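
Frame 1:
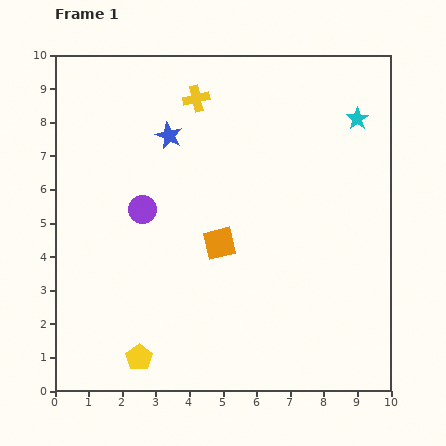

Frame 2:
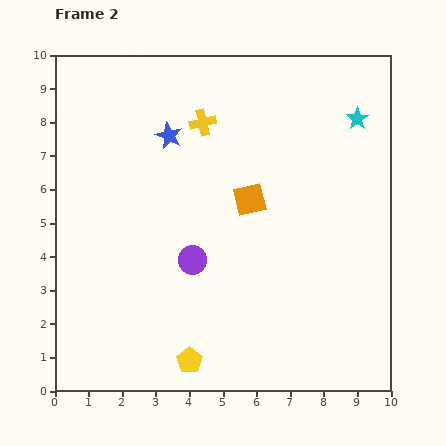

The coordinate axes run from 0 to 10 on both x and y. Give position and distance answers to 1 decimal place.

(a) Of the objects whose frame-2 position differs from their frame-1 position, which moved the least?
the yellow cross

(moved 0.7)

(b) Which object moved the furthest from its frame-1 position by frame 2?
the purple circle

(moved 2.1; next 1.6)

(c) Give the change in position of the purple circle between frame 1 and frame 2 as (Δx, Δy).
(1.5, -1.5)

The purple circle was at (2.6, 5.4) in frame 1 and (4.1, 3.9) in frame 2.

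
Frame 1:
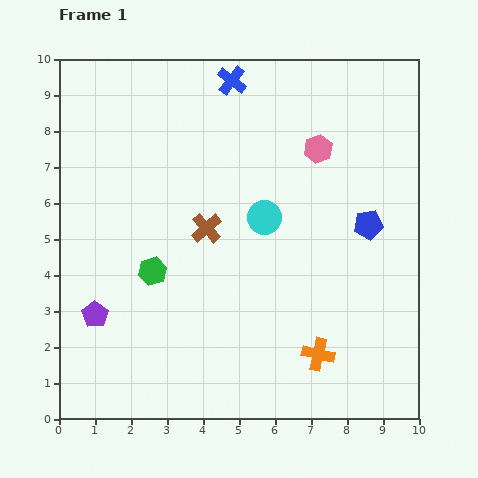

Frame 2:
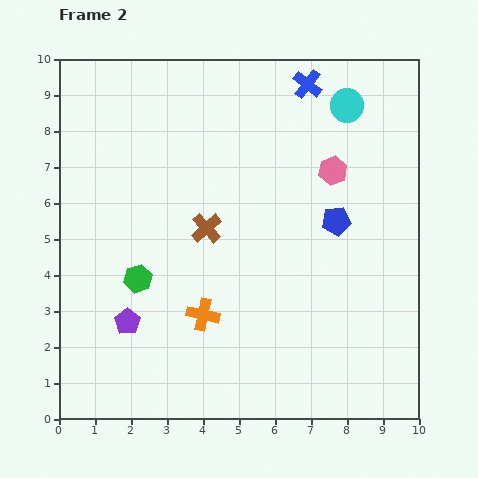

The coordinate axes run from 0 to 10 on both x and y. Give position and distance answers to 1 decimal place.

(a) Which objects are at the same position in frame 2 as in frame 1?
the brown cross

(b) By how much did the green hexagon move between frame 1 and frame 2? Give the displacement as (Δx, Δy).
(-0.4, -0.2)

The green hexagon was at (2.6, 4.1) in frame 1 and (2.2, 3.9) in frame 2.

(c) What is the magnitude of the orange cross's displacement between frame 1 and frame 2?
3.4

The orange cross moved from (7.2, 1.8) to (4.0, 2.9), a distance of √(3.2² + 1.1²) ≈ 3.4.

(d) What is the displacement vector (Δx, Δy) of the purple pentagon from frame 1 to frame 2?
(0.9, -0.2)

The purple pentagon was at (1.0, 2.9) in frame 1 and (1.9, 2.7) in frame 2.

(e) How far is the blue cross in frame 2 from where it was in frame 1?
2.1

The blue cross moved from (4.8, 9.4) to (6.9, 9.3), a distance of √(2.1² + 0.1²) ≈ 2.1.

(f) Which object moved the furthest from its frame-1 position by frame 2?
the cyan circle

(moved 3.9; next 3.4)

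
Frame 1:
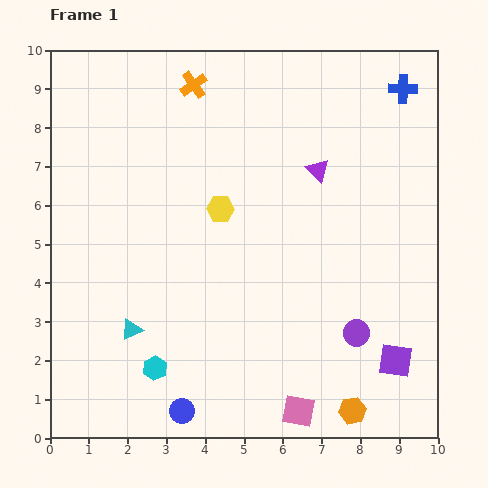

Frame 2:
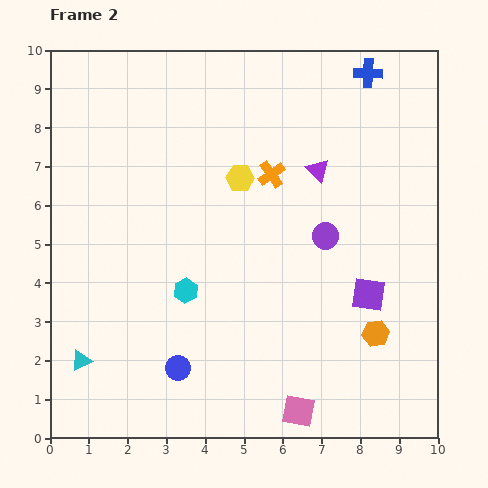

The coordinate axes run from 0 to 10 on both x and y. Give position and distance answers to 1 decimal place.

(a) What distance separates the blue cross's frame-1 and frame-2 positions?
1.0

The blue cross moved from (9.1, 9.0) to (8.2, 9.4), a distance of √(0.9² + 0.4²) ≈ 1.0.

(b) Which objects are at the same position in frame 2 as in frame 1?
the purple triangle, the pink square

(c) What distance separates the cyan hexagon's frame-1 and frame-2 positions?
2.2

The cyan hexagon moved from (2.7, 1.8) to (3.5, 3.8), a distance of √(0.8² + 2.0²) ≈ 2.2.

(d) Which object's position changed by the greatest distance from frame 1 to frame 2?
the orange cross

(moved 3.0; next 2.6)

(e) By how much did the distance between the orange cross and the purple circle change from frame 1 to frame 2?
-5.6

Distance in frame 1: 7.7. Distance in frame 2: 2.1.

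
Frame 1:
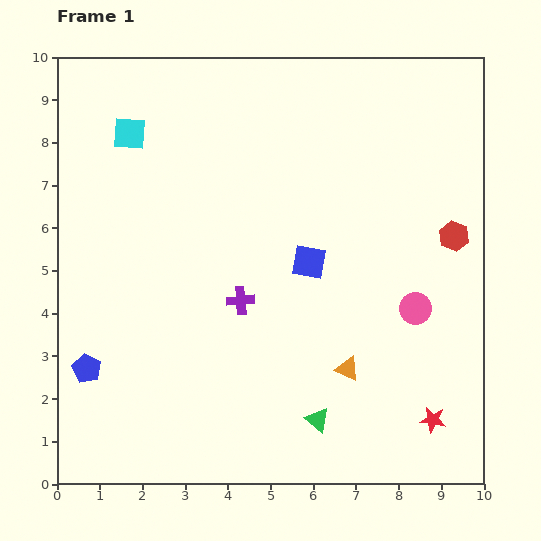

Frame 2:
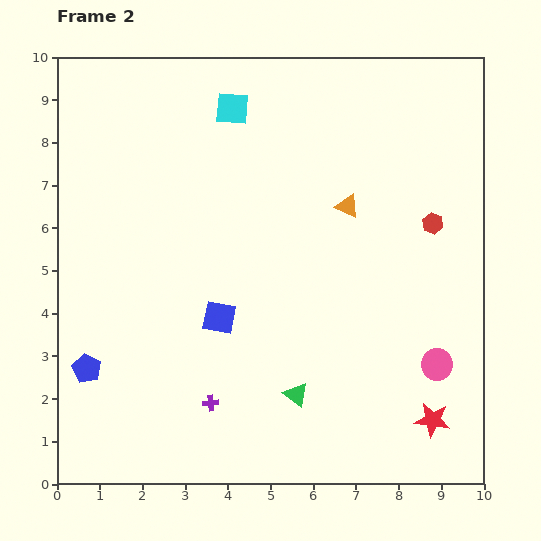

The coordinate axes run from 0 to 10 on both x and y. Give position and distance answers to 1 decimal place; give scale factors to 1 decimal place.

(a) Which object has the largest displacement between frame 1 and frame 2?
the orange triangle

(moved 3.8; next 2.5)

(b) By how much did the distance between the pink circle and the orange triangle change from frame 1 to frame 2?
+2.2

Distance in frame 1: 2.1. Distance in frame 2: 4.3.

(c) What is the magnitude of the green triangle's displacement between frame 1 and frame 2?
0.8

The green triangle moved from (6.1, 1.5) to (5.6, 2.1), a distance of √(0.5² + 0.6²) ≈ 0.8.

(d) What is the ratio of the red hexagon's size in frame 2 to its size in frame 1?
0.7×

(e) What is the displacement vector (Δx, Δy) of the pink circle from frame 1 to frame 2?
(0.5, -1.3)

The pink circle was at (8.4, 4.1) in frame 1 and (8.9, 2.8) in frame 2.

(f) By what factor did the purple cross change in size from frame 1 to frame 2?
0.6×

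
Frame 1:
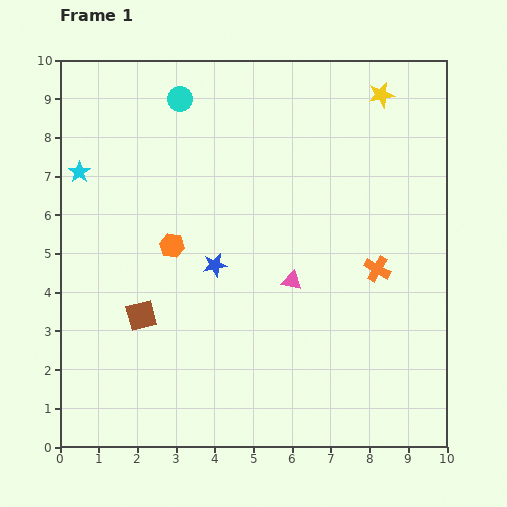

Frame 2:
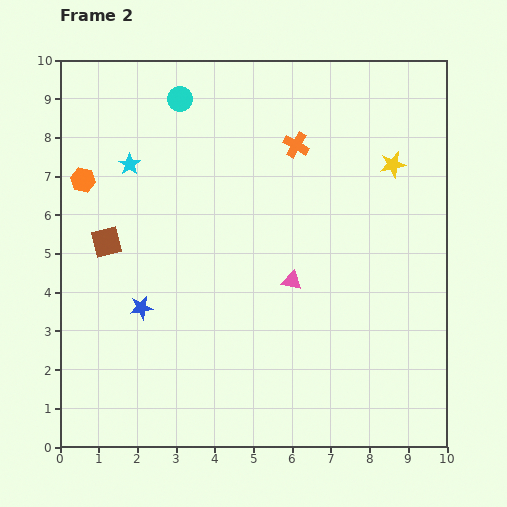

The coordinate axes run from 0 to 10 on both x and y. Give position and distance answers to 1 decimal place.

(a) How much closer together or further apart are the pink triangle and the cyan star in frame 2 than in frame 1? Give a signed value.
-1.0

Distance in frame 1: 6.2. Distance in frame 2: 5.2.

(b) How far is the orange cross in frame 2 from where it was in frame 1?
3.8

The orange cross moved from (8.2, 4.6) to (6.1, 7.8), a distance of √(2.1² + 3.2²) ≈ 3.8.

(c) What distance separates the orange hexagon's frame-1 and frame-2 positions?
2.9

The orange hexagon moved from (2.9, 5.2) to (0.6, 6.9), a distance of √(2.3² + 1.7²) ≈ 2.9.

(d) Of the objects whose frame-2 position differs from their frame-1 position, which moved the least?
the cyan star

(moved 1.3)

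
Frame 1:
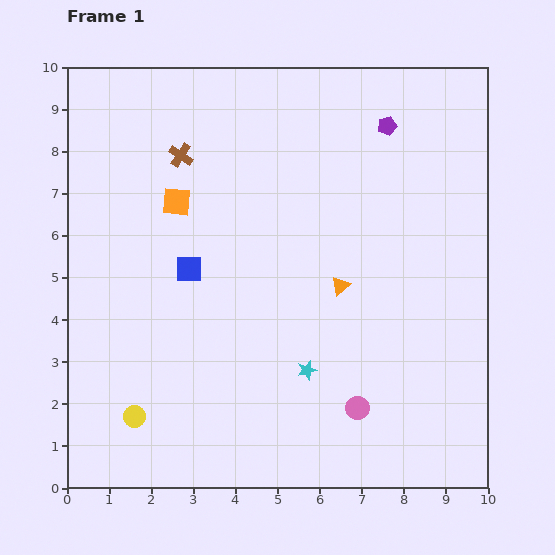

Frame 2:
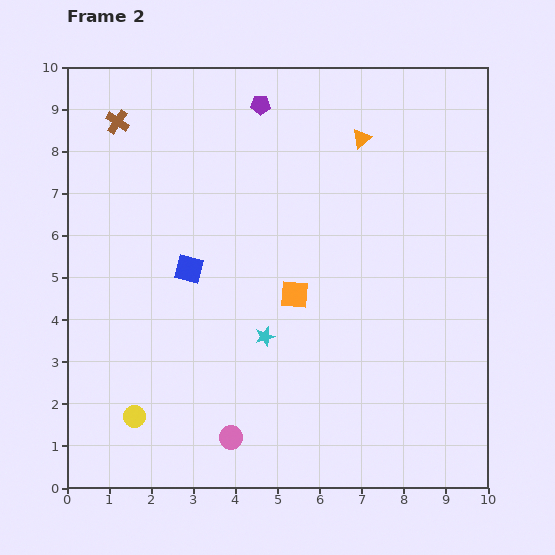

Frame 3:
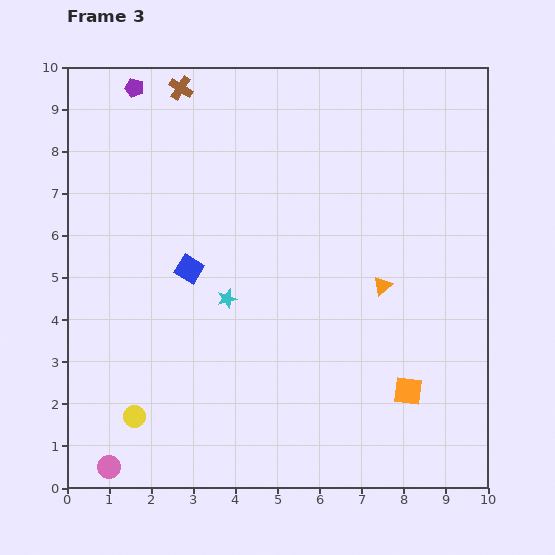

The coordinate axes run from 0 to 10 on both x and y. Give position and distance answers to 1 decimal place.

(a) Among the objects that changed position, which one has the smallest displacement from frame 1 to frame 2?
the cyan star

(moved 1.3)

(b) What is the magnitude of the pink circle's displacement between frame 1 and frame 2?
3.1

The pink circle moved from (6.9, 1.9) to (3.9, 1.2), a distance of √(3.0² + 0.7²) ≈ 3.1.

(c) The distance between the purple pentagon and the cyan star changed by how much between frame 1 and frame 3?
-0.6

Distance in frame 1: 6.1. Distance in frame 3: 5.5.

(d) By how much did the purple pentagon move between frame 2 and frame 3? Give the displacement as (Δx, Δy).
(-3.0, 0.4)

The purple pentagon was at (4.6, 9.1) in frame 2 and (1.6, 9.5) in frame 3.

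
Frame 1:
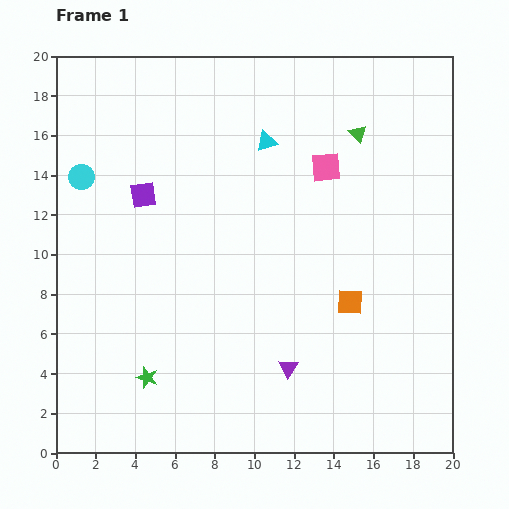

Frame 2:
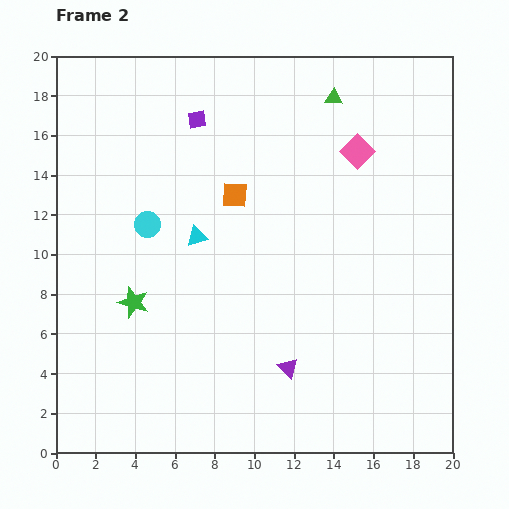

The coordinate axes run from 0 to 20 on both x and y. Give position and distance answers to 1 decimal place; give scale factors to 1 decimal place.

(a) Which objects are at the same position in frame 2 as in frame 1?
the purple triangle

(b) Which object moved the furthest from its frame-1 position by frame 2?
the orange square

(moved 7.9; next 5.9)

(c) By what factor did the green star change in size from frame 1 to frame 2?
1.5×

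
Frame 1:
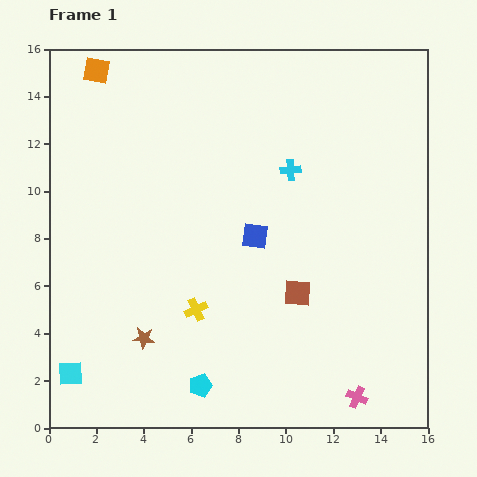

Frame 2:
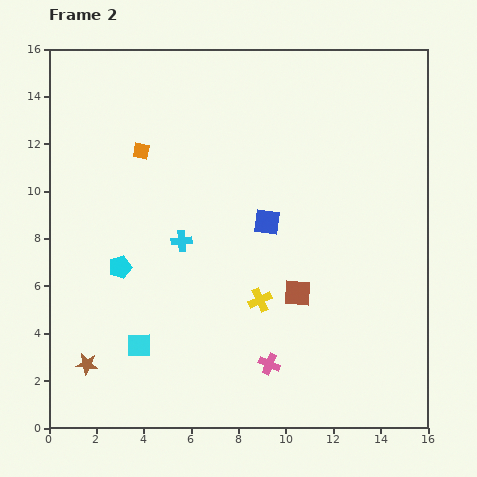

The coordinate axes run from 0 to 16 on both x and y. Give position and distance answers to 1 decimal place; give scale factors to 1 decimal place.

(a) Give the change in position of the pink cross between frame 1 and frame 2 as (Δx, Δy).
(-3.7, 1.4)

The pink cross was at (13.0, 1.3) in frame 1 and (9.3, 2.7) in frame 2.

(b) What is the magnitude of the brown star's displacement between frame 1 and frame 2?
2.6

The brown star moved from (4.0, 3.8) to (1.6, 2.7), a distance of √(2.4² + 1.1²) ≈ 2.6.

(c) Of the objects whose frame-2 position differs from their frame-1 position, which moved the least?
the blue square

(moved 0.8)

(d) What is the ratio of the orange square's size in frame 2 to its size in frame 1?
0.6×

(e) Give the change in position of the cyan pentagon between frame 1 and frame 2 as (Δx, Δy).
(-3.4, 5.0)

The cyan pentagon was at (6.4, 1.8) in frame 1 and (3.0, 6.8) in frame 2.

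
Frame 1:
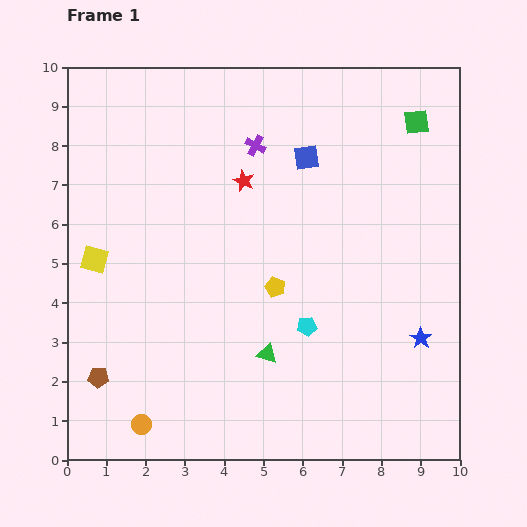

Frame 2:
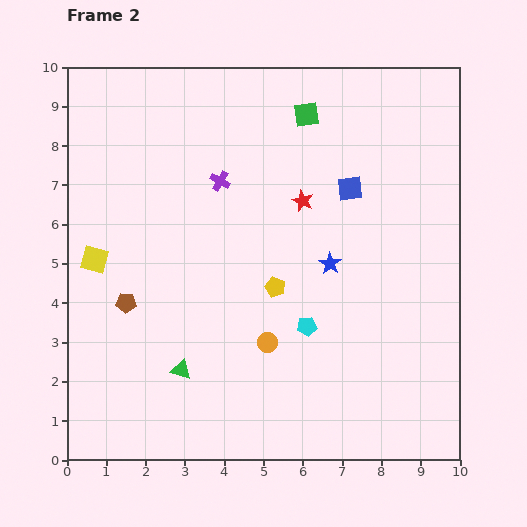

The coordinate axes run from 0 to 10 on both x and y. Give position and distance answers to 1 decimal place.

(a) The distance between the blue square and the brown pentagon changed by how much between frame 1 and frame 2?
-1.3

Distance in frame 1: 7.7. Distance in frame 2: 6.4.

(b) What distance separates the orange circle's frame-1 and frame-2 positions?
3.8

The orange circle moved from (1.9, 0.9) to (5.1, 3.0), a distance of √(3.2² + 2.1²) ≈ 3.8.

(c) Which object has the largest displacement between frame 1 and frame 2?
the orange circle

(moved 3.8; next 3.0)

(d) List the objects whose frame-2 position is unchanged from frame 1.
the cyan pentagon, the yellow pentagon, the yellow square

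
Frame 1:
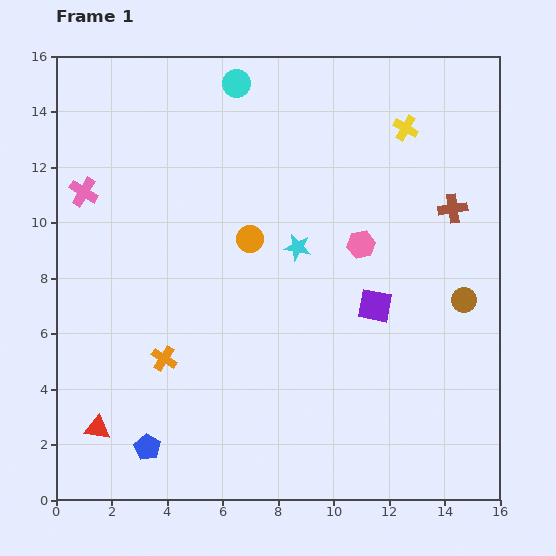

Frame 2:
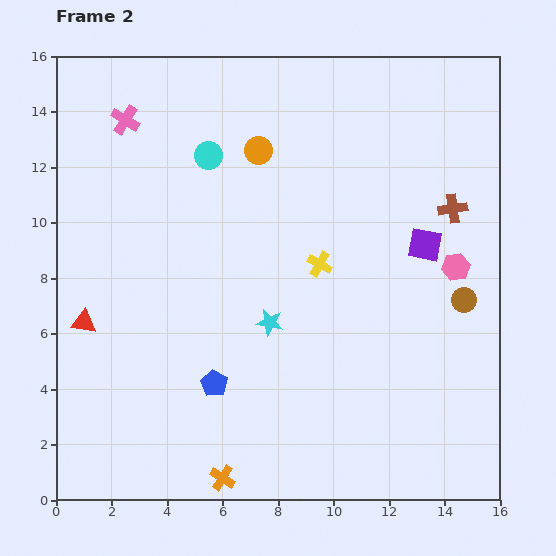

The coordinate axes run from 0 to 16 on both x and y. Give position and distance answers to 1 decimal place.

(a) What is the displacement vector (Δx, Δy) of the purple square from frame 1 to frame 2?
(1.8, 2.2)

The purple square was at (11.5, 7.0) in frame 1 and (13.3, 9.2) in frame 2.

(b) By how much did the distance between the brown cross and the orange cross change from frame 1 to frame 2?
+1.1

Distance in frame 1: 11.7. Distance in frame 2: 12.8.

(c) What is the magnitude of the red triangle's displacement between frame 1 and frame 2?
3.8

The red triangle moved from (1.5, 2.6) to (1.0, 6.4), a distance of √(0.5² + 3.8²) ≈ 3.8.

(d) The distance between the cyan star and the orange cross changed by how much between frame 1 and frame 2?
-0.3

Distance in frame 1: 6.2. Distance in frame 2: 5.9.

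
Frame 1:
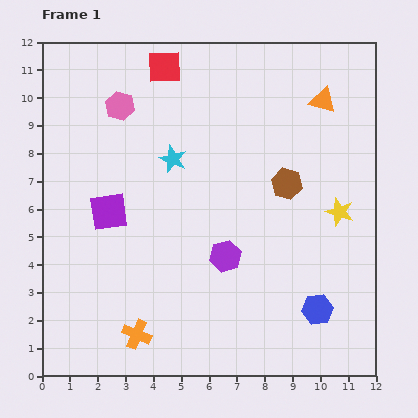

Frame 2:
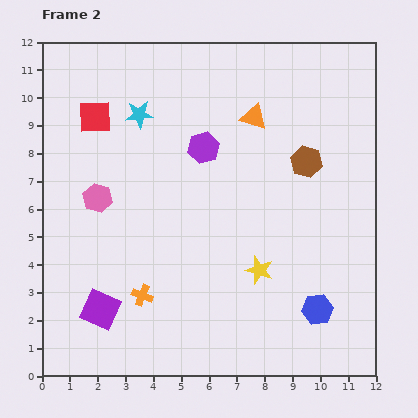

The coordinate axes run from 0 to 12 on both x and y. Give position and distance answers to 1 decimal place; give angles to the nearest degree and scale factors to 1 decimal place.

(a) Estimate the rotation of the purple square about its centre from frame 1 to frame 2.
32° clockwise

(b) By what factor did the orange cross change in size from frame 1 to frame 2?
0.7×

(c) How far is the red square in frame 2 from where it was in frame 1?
3.1

The red square moved from (4.4, 11.1) to (1.9, 9.3), a distance of √(2.5² + 1.8²) ≈ 3.1.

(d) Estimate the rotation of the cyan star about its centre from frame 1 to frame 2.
27° counter-clockwise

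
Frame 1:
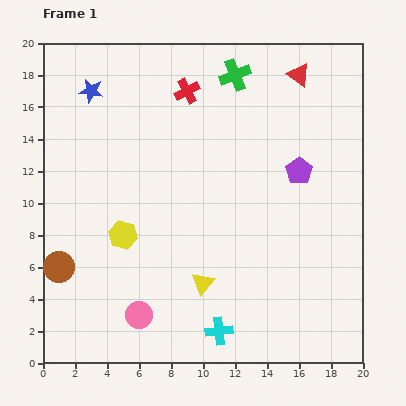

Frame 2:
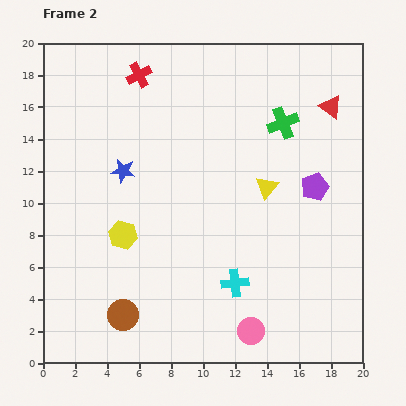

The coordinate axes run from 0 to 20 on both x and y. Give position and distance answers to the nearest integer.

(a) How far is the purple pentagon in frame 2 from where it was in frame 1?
1

The purple pentagon moved from (16, 12) to (17, 11), a distance of √(1² + 1²) ≈ 1.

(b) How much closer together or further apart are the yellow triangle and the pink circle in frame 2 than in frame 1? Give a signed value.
+5

Distance in frame 1: 4. Distance in frame 2: 9.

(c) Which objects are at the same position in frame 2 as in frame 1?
the yellow hexagon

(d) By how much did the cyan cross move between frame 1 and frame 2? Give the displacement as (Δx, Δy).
(1, 3)

The cyan cross was at (11, 2) in frame 1 and (12, 5) in frame 2.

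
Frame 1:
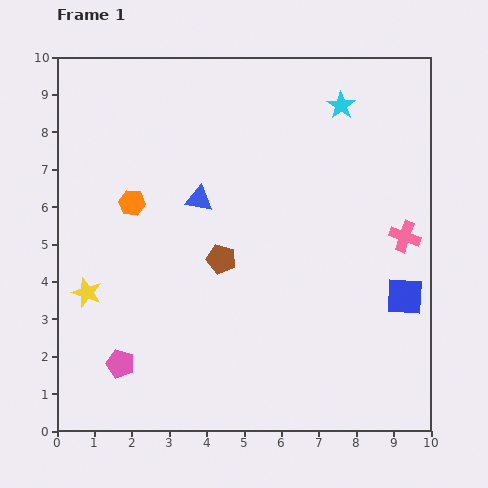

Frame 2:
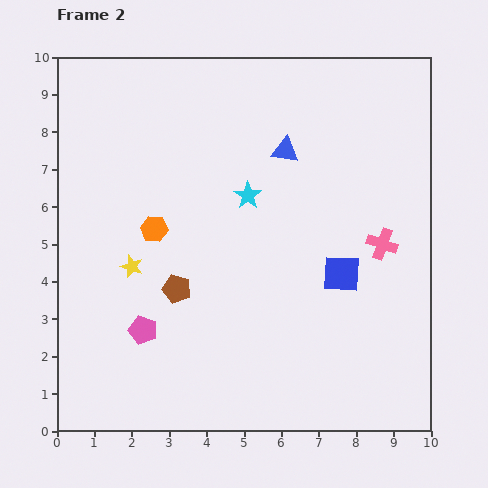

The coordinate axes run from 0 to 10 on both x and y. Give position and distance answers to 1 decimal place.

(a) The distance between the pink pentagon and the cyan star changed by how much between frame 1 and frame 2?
-4.5

Distance in frame 1: 9.1. Distance in frame 2: 4.6.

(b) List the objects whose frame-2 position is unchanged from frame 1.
none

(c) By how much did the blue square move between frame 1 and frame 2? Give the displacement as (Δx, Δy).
(-1.7, 0.6)

The blue square was at (9.3, 3.6) in frame 1 and (7.6, 4.2) in frame 2.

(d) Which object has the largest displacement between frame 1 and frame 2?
the cyan star

(moved 3.5; next 2.6)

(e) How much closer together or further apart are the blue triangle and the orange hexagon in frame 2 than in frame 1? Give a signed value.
+2.3

Distance in frame 1: 1.8. Distance in frame 2: 4.1.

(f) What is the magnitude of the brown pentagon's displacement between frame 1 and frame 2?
1.4

The brown pentagon moved from (4.4, 4.6) to (3.2, 3.8), a distance of √(1.2² + 0.8²) ≈ 1.4.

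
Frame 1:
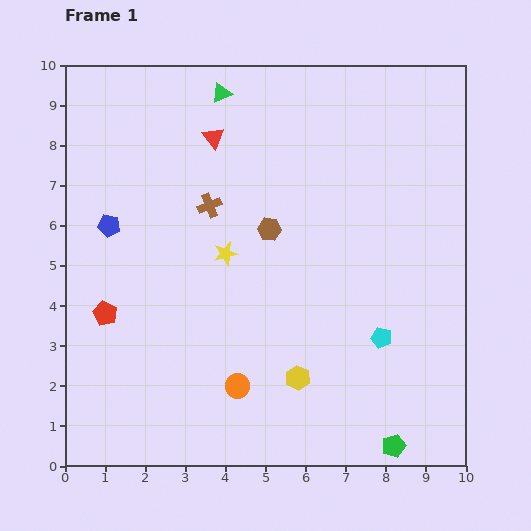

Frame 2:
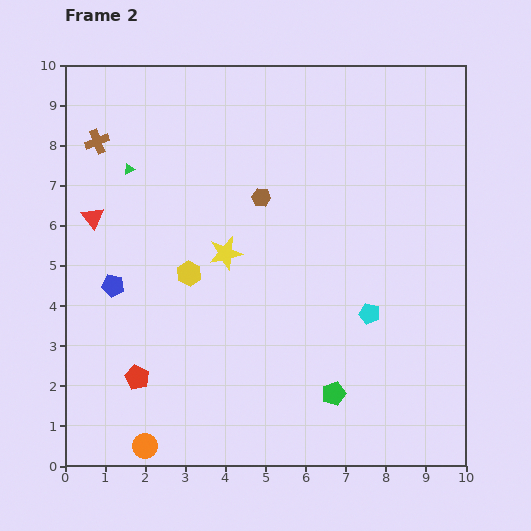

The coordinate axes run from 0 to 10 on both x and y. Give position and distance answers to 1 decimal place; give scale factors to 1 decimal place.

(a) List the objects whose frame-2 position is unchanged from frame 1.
the yellow star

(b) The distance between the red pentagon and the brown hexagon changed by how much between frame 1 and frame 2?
+0.9

Distance in frame 1: 4.6. Distance in frame 2: 5.5.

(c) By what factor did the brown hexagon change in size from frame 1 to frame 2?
0.8×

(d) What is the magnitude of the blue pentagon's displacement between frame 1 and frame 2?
1.5

The blue pentagon moved from (1.1, 6.0) to (1.2, 4.5), a distance of √(0.1² + 1.5²) ≈ 1.5.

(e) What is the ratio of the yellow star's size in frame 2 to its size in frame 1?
1.4×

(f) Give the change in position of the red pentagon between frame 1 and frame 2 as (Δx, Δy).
(0.8, -1.6)

The red pentagon was at (1.0, 3.8) in frame 1 and (1.8, 2.2) in frame 2.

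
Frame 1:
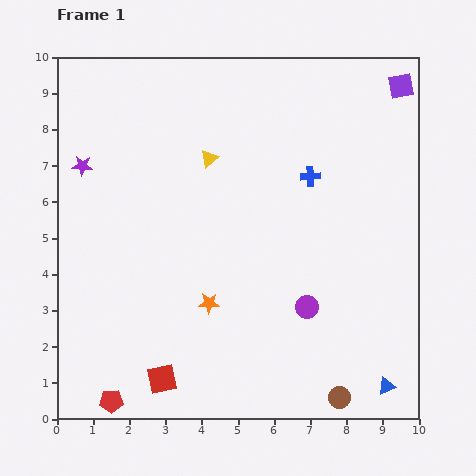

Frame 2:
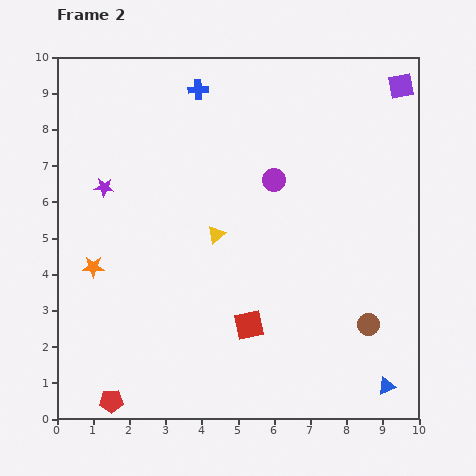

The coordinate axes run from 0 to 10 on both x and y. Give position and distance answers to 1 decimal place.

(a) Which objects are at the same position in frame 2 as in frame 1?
the blue triangle, the purple square, the red pentagon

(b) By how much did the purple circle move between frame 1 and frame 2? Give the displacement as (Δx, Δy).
(-0.9, 3.5)

The purple circle was at (6.9, 3.1) in frame 1 and (6.0, 6.6) in frame 2.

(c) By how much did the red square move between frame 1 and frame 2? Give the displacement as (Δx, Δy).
(2.4, 1.5)

The red square was at (2.9, 1.1) in frame 1 and (5.3, 2.6) in frame 2.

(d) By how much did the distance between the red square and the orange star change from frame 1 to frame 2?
+2.1

Distance in frame 1: 2.5. Distance in frame 2: 4.6.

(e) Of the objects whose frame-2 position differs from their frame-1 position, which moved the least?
the purple star

(moved 0.8)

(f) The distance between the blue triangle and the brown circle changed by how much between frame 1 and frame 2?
+0.5

Distance in frame 1: 1.3. Distance in frame 2: 1.8.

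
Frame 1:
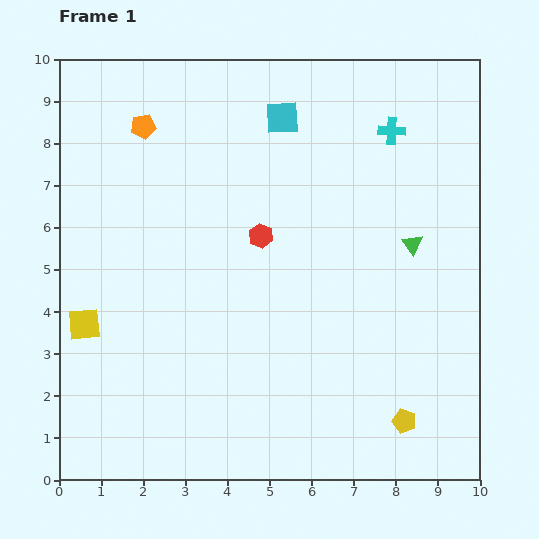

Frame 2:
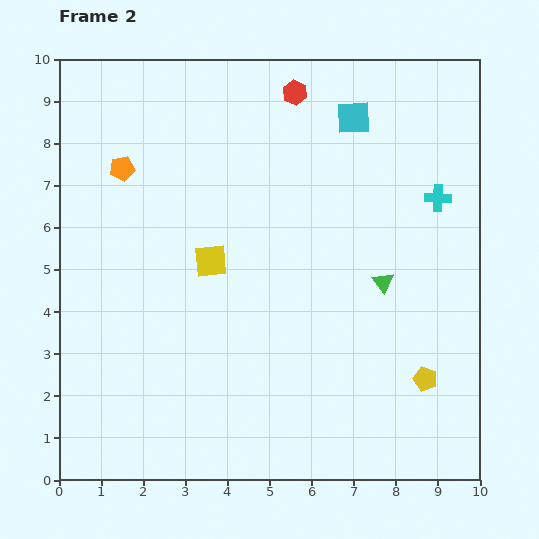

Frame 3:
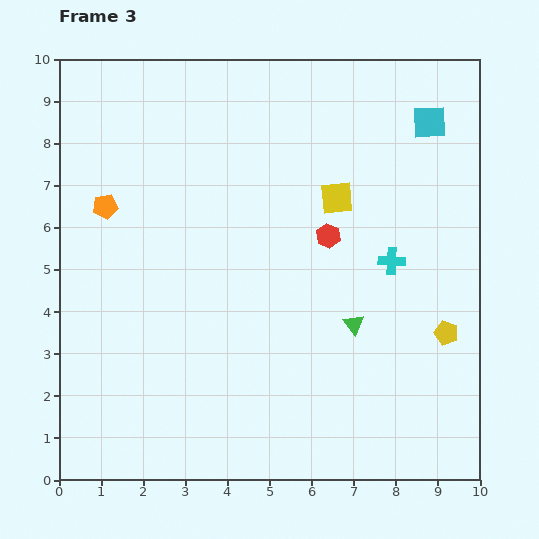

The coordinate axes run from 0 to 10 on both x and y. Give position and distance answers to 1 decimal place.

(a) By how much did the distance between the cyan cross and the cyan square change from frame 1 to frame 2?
+0.2

Distance in frame 1: 2.6. Distance in frame 2: 2.8.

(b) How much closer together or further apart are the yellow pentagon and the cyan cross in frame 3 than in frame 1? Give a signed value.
-4.8

Distance in frame 1: 6.9. Distance in frame 3: 2.1.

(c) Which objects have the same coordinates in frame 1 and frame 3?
none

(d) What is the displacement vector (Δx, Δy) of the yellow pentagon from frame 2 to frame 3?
(0.5, 1.1)

The yellow pentagon was at (8.7, 2.4) in frame 2 and (9.2, 3.5) in frame 3.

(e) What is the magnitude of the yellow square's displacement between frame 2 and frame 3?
3.4

The yellow square moved from (3.6, 5.2) to (6.6, 6.7), a distance of √(3.0² + 1.5²) ≈ 3.4.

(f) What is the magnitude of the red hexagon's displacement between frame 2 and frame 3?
3.5

The red hexagon moved from (5.6, 9.2) to (6.4, 5.8), a distance of √(0.8² + 3.4²) ≈ 3.5.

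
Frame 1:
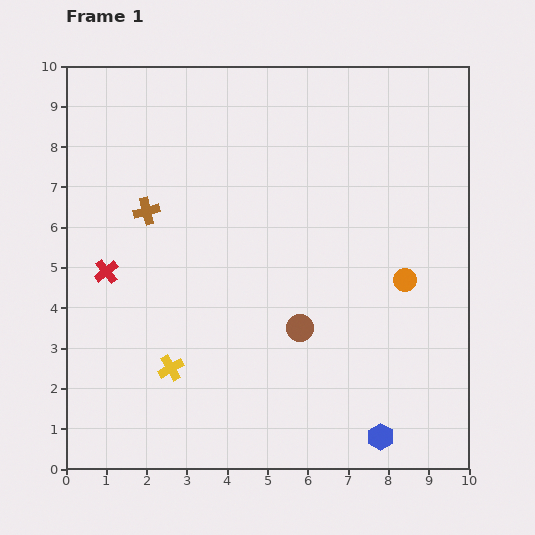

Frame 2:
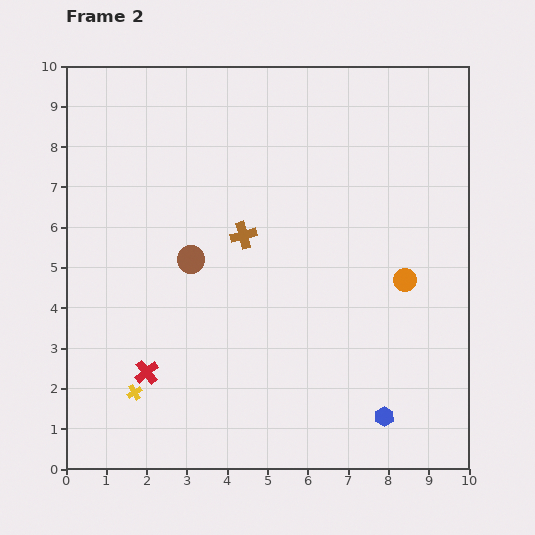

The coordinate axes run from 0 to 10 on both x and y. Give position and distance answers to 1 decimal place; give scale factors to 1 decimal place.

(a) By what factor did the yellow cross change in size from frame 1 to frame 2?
0.6×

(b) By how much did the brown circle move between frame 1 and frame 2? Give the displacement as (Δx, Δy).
(-2.7, 1.7)

The brown circle was at (5.8, 3.5) in frame 1 and (3.1, 5.2) in frame 2.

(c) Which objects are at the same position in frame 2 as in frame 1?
the orange circle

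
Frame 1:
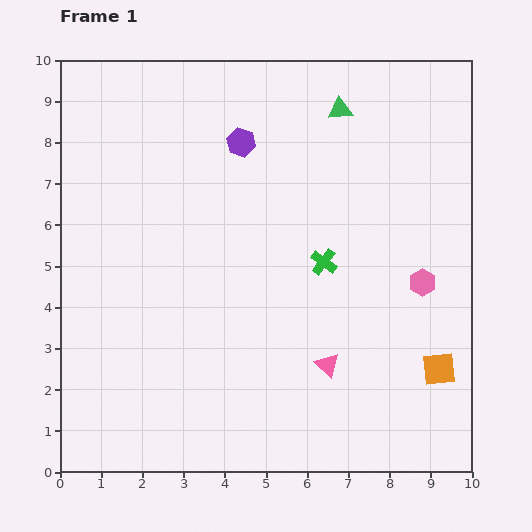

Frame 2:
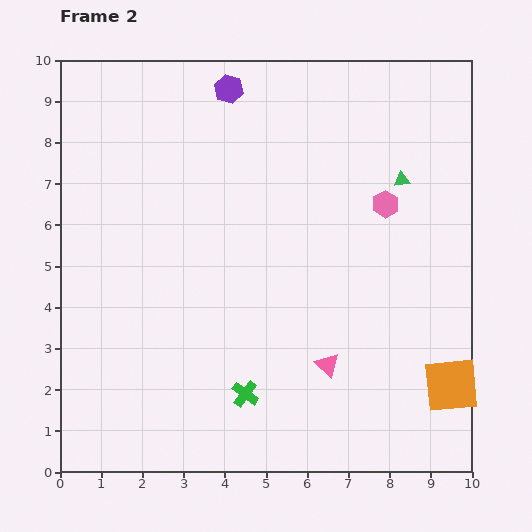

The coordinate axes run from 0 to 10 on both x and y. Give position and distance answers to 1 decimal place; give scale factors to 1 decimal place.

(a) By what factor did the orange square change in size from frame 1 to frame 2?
1.7×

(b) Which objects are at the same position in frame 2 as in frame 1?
the pink triangle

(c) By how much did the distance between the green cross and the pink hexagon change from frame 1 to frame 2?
+3.2

Distance in frame 1: 2.5. Distance in frame 2: 5.7.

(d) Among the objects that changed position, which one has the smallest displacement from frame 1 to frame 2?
the orange square

(moved 0.5)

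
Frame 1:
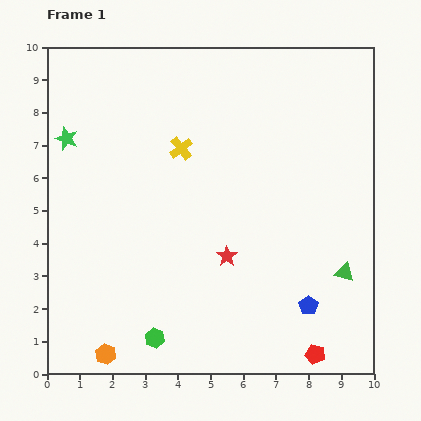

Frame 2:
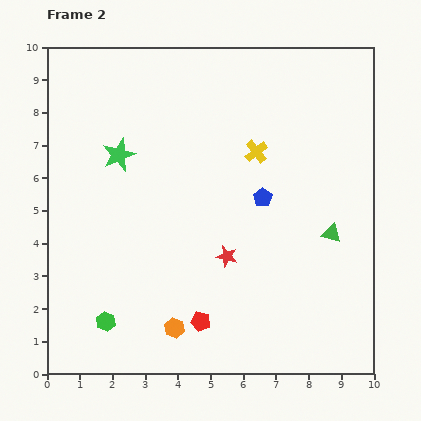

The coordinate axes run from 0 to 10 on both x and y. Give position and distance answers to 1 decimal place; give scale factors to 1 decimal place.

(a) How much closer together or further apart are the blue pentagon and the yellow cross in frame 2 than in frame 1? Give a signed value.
-4.8

Distance in frame 1: 6.2. Distance in frame 2: 1.4.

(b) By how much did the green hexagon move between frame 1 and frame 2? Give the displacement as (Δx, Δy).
(-1.5, 0.5)

The green hexagon was at (3.3, 1.1) in frame 1 and (1.8, 1.6) in frame 2.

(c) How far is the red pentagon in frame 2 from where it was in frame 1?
3.6

The red pentagon moved from (8.2, 0.6) to (4.7, 1.6), a distance of √(3.5² + 1.0²) ≈ 3.6.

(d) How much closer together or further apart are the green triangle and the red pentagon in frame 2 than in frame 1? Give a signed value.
+2.1

Distance in frame 1: 2.7. Distance in frame 2: 4.8.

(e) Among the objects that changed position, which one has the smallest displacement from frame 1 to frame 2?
the green triangle

(moved 1.3)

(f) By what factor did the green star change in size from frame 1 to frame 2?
1.4×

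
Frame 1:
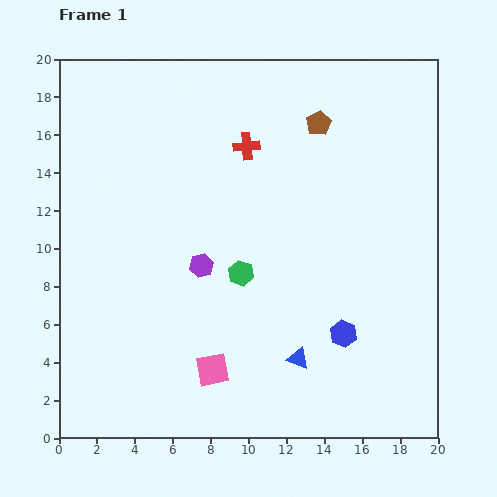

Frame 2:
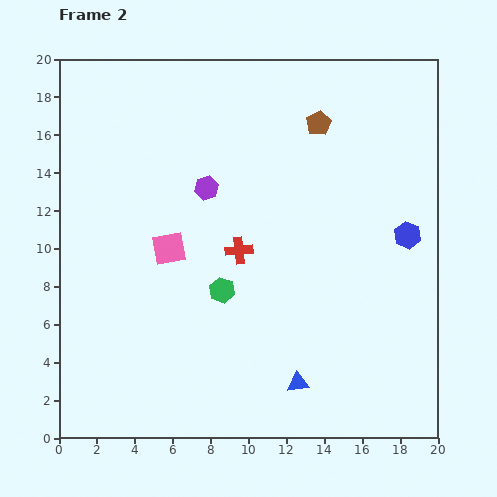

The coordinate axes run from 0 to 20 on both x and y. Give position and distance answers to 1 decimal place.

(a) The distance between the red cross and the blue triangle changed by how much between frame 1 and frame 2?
-3.8

Distance in frame 1: 11.5. Distance in frame 2: 7.7.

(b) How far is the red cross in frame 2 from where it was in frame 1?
5.5

The red cross moved from (9.9, 15.4) to (9.5, 9.9), a distance of √(0.4² + 5.5²) ≈ 5.5.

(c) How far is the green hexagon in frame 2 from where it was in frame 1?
1.3

The green hexagon moved from (9.6, 8.7) to (8.6, 7.8), a distance of √(1.0² + 0.9²) ≈ 1.3.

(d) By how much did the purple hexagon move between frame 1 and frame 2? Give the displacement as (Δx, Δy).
(0.3, 4.1)

The purple hexagon was at (7.5, 9.1) in frame 1 and (7.8, 13.2) in frame 2.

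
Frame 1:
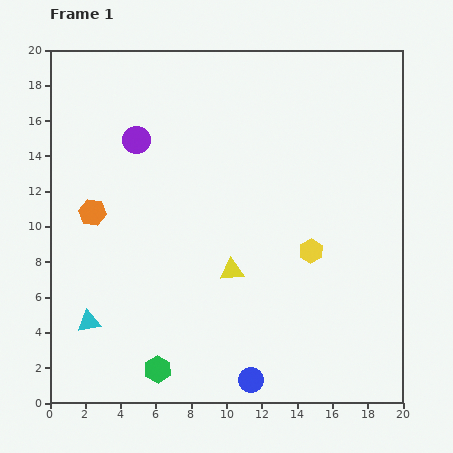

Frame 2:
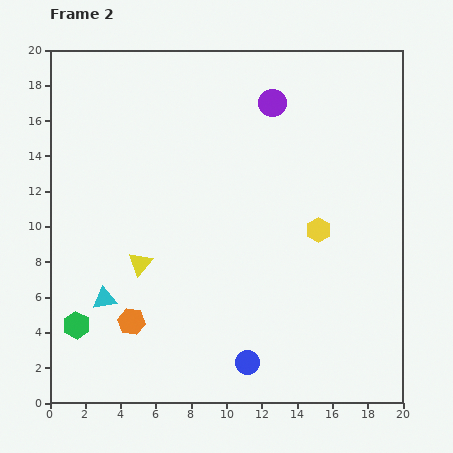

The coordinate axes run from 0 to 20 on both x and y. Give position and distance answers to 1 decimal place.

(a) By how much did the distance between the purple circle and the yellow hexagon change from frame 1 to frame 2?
-4.0

Distance in frame 1: 11.7. Distance in frame 2: 7.7.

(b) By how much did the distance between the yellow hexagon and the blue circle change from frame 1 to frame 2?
+0.4

Distance in frame 1: 8.1. Distance in frame 2: 8.5.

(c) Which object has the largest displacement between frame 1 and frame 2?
the purple circle

(moved 8.0; next 6.6)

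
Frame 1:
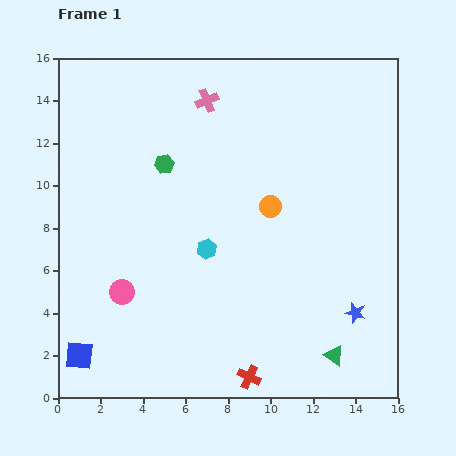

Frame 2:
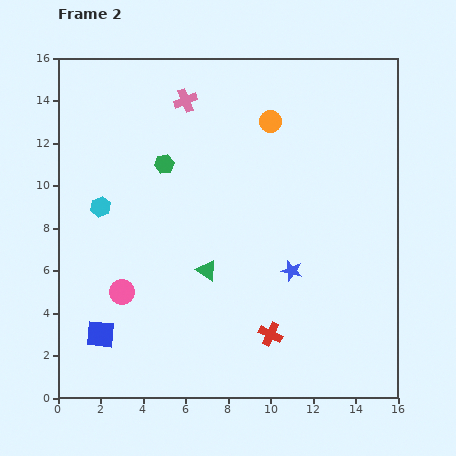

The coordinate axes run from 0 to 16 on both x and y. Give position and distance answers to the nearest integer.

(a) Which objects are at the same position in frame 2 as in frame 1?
the green hexagon, the pink circle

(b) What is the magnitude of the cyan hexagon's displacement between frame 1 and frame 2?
5

The cyan hexagon moved from (7, 7) to (2, 9), a distance of √(5² + 2²) ≈ 5.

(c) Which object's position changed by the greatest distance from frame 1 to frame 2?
the green triangle

(moved 7; next 5)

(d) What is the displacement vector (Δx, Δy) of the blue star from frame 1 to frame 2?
(-3, 2)

The blue star was at (14, 4) in frame 1 and (11, 6) in frame 2.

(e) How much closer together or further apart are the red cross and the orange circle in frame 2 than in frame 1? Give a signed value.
+2

Distance in frame 1: 8. Distance in frame 2: 10.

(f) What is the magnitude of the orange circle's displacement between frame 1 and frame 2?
4

The orange circle moved from (10, 9) to (10, 13), a distance of √(0² + 4²) ≈ 4.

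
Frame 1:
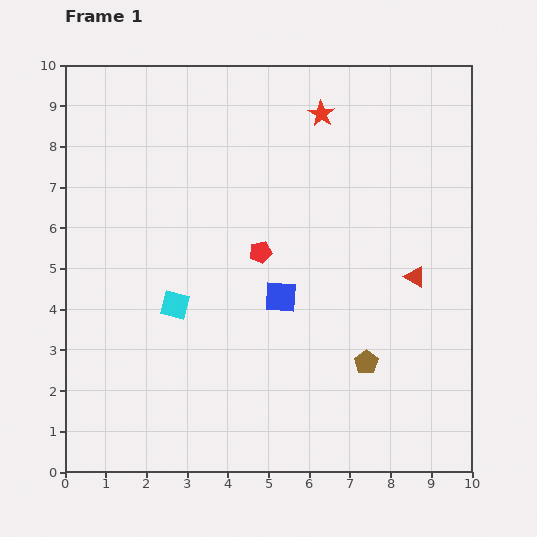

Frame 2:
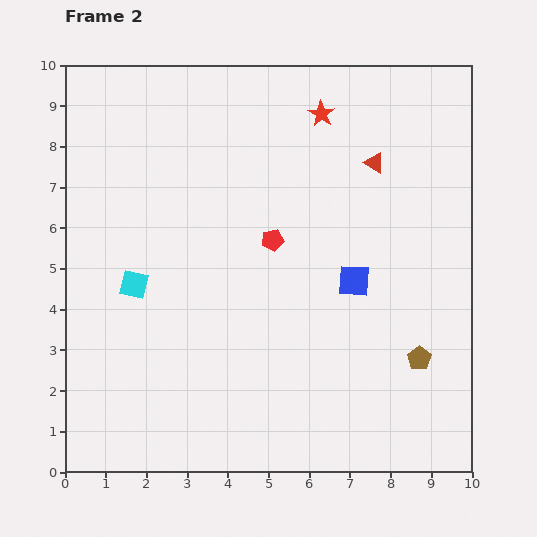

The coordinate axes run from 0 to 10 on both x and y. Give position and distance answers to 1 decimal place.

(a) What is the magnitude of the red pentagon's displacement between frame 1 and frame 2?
0.4

The red pentagon moved from (4.8, 5.4) to (5.1, 5.7), a distance of √(0.3² + 0.3²) ≈ 0.4.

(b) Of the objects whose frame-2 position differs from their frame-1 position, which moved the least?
the red pentagon

(moved 0.4)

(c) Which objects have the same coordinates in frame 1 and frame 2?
the red star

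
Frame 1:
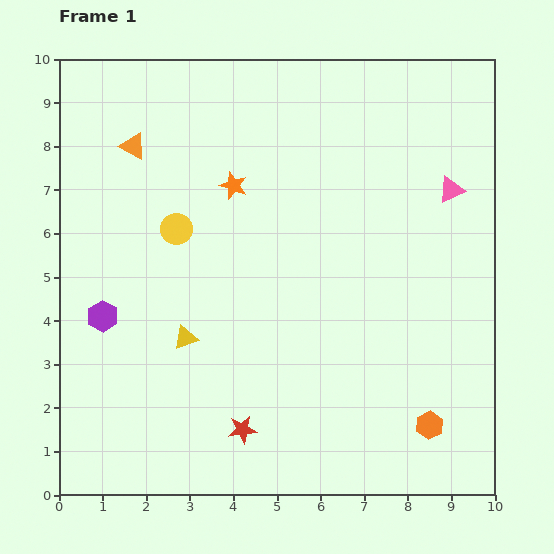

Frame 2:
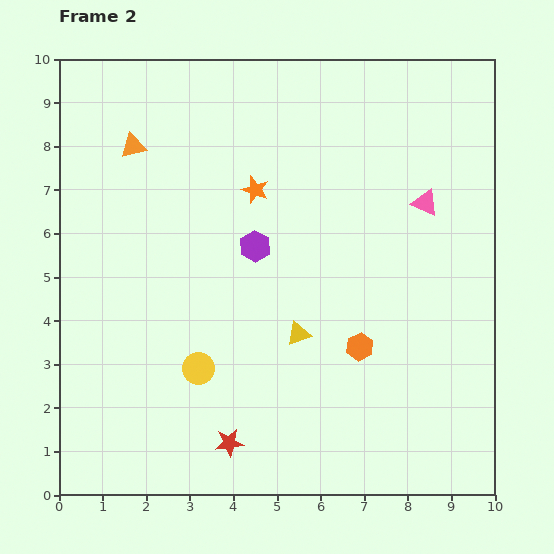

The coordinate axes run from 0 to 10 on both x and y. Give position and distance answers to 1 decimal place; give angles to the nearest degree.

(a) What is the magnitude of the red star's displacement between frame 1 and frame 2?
0.4

The red star moved from (4.2, 1.5) to (3.9, 1.2), a distance of √(0.3² + 0.3²) ≈ 0.4.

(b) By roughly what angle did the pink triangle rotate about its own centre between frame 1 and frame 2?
48° clockwise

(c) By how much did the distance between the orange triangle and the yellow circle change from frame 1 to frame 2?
+3.2

Distance in frame 1: 2.1. Distance in frame 2: 5.3.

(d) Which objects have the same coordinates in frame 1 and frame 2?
the orange triangle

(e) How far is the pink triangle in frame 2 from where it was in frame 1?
0.7

The pink triangle moved from (9.0, 7.0) to (8.4, 6.7), a distance of √(0.6² + 0.3²) ≈ 0.7.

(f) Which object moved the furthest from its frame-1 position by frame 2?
the purple hexagon

(moved 3.8; next 3.2)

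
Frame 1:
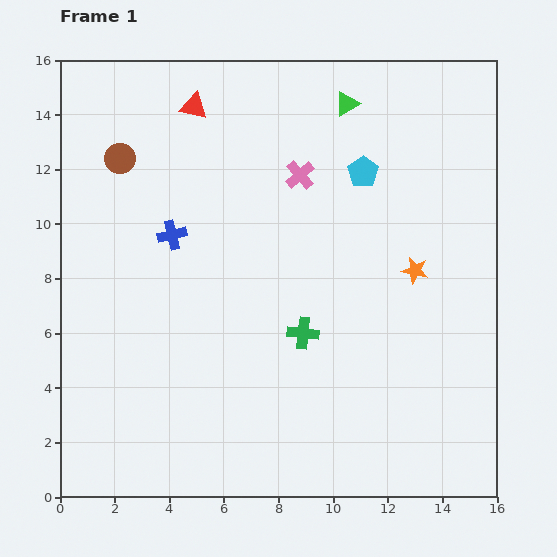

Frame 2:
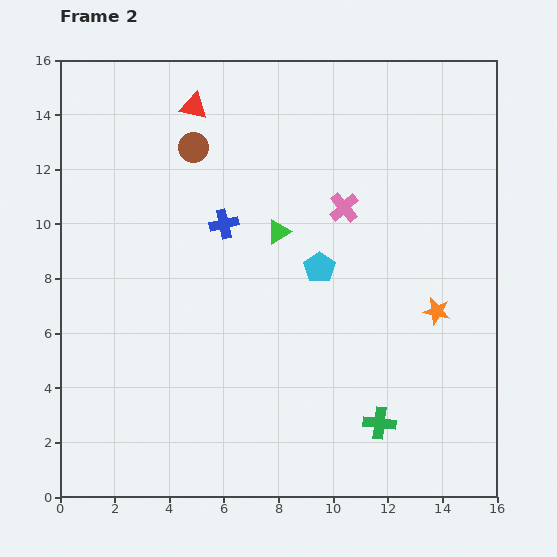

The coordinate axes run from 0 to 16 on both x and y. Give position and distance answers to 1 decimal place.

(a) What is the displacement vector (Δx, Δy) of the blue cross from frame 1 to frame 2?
(1.9, 0.4)

The blue cross was at (4.1, 9.6) in frame 1 and (6.0, 10.0) in frame 2.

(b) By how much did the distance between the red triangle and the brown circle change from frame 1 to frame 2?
-1.8

Distance in frame 1: 3.3. Distance in frame 2: 1.5.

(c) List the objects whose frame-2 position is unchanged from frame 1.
the red triangle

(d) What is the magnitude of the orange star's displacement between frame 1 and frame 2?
1.7

The orange star moved from (13.0, 8.3) to (13.8, 6.8), a distance of √(0.8² + 1.5²) ≈ 1.7.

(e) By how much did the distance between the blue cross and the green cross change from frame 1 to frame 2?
+3.3

Distance in frame 1: 6.0. Distance in frame 2: 9.3.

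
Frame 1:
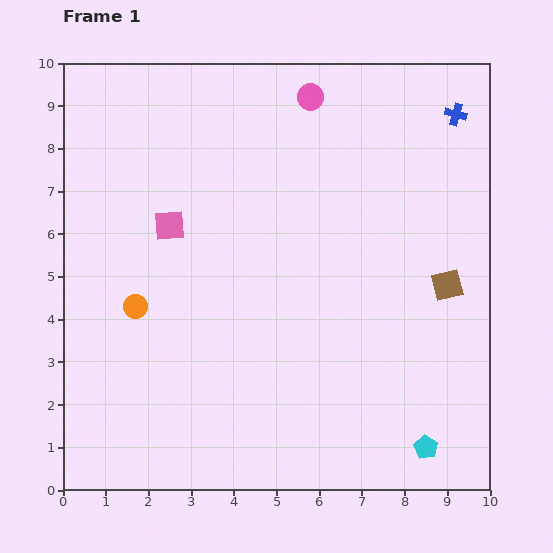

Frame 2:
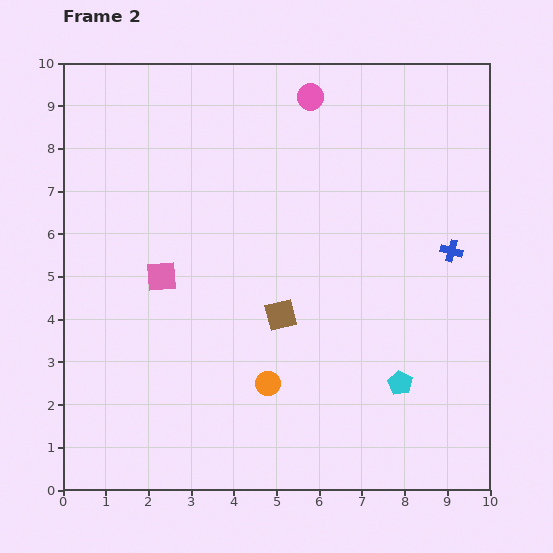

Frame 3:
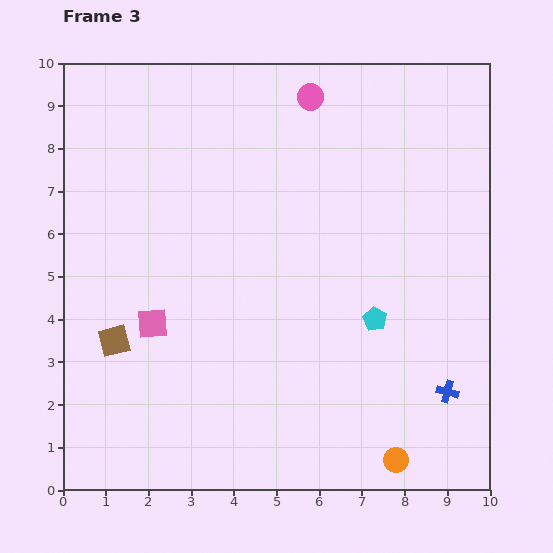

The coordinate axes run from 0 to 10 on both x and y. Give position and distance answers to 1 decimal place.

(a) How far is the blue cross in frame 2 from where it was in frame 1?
3.2

The blue cross moved from (9.2, 8.8) to (9.1, 5.6), a distance of √(0.1² + 3.2²) ≈ 3.2.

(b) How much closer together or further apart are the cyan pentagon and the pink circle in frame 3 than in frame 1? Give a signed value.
-3.2

Distance in frame 1: 8.6. Distance in frame 3: 5.4.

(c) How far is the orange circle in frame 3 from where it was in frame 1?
7.1

The orange circle moved from (1.7, 4.3) to (7.8, 0.7), a distance of √(6.1² + 3.6²) ≈ 7.1.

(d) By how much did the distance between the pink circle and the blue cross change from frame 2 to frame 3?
+2.7

Distance in frame 2: 4.9. Distance in frame 3: 7.6.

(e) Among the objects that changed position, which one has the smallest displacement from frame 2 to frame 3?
the pink square

(moved 1.1)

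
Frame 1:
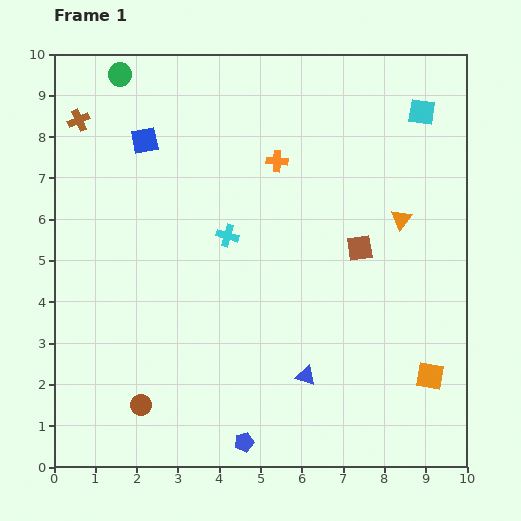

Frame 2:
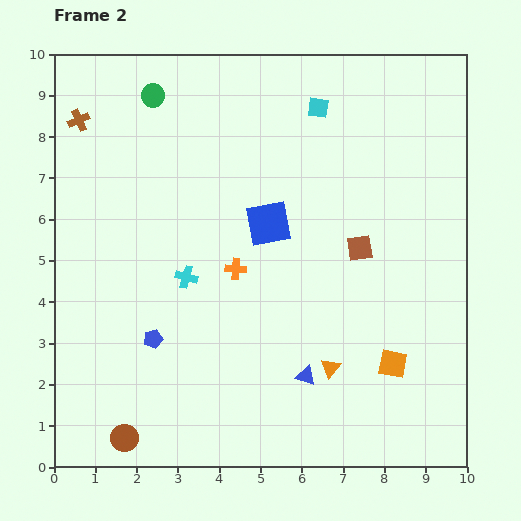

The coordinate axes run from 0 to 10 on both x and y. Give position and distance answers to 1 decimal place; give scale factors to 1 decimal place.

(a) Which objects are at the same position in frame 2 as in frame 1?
the blue triangle, the brown cross, the brown square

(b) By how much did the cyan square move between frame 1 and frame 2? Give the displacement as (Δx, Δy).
(-2.5, 0.1)

The cyan square was at (8.9, 8.6) in frame 1 and (6.4, 8.7) in frame 2.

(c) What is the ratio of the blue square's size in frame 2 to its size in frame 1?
1.6×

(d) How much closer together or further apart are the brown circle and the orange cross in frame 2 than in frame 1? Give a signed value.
-1.9

Distance in frame 1: 6.8. Distance in frame 2: 4.9.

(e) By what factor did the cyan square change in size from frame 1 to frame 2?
0.8×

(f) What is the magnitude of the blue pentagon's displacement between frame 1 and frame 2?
3.3

The blue pentagon moved from (4.6, 0.6) to (2.4, 3.1), a distance of √(2.2² + 2.5²) ≈ 3.3.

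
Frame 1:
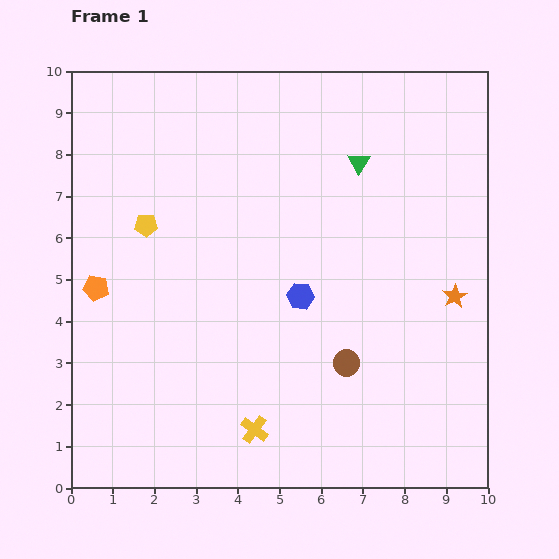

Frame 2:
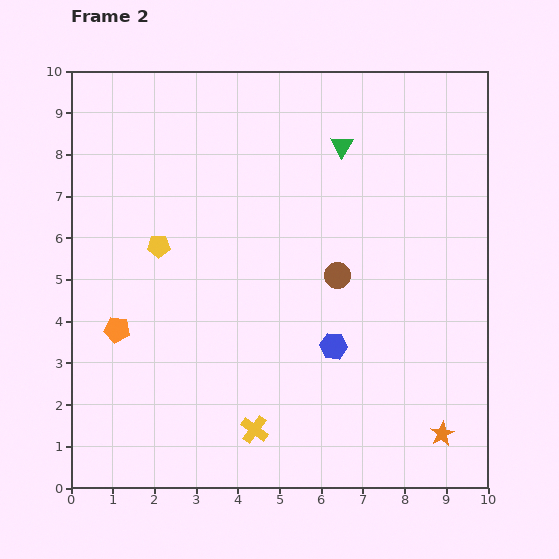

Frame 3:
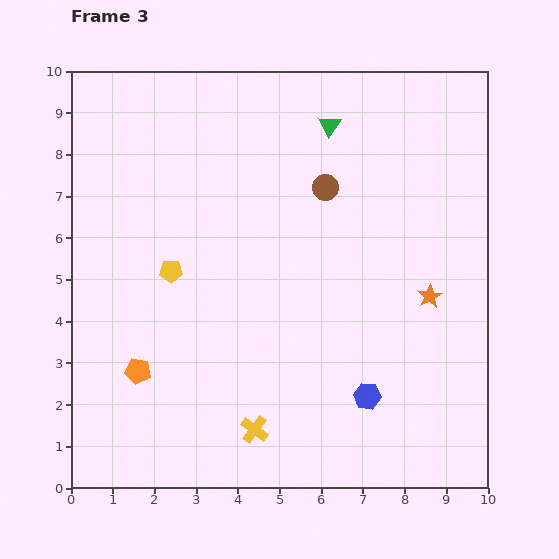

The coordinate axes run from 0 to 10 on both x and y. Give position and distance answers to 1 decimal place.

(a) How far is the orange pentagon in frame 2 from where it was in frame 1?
1.1

The orange pentagon moved from (0.6, 4.8) to (1.1, 3.8), a distance of √(0.5² + 1.0²) ≈ 1.1.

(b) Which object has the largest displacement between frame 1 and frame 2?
the orange star

(moved 3.3; next 2.1)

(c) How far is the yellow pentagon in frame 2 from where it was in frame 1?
0.6

The yellow pentagon moved from (1.8, 6.3) to (2.1, 5.8), a distance of √(0.3² + 0.5²) ≈ 0.6.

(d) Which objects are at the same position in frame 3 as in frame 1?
the yellow cross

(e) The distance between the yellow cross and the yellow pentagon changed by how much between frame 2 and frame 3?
-0.7

Distance in frame 2: 5.0. Distance in frame 3: 4.3.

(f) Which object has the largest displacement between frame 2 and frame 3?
the orange star

(moved 3.3; next 2.1)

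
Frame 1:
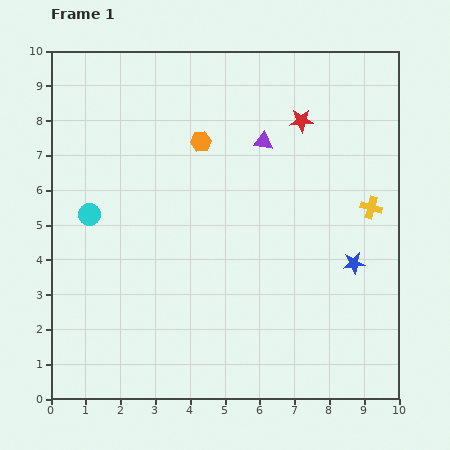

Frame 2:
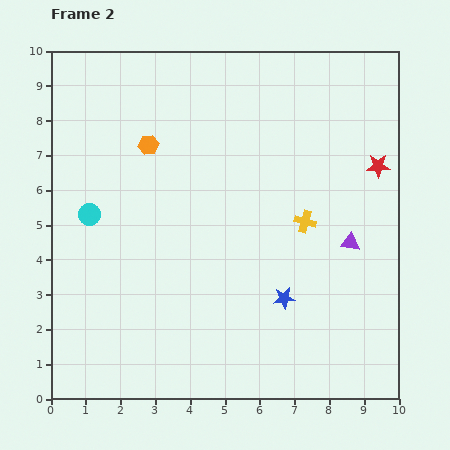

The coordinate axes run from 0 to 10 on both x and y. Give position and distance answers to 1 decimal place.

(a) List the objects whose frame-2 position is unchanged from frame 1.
the cyan circle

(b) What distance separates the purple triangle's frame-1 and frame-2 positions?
3.8

The purple triangle moved from (6.1, 7.4) to (8.6, 4.5), a distance of √(2.5² + 2.9²) ≈ 3.8.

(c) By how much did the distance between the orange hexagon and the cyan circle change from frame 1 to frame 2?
-1.2

Distance in frame 1: 3.8. Distance in frame 2: 2.6.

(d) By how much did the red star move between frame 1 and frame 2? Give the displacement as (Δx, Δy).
(2.2, -1.3)

The red star was at (7.2, 8.0) in frame 1 and (9.4, 6.7) in frame 2.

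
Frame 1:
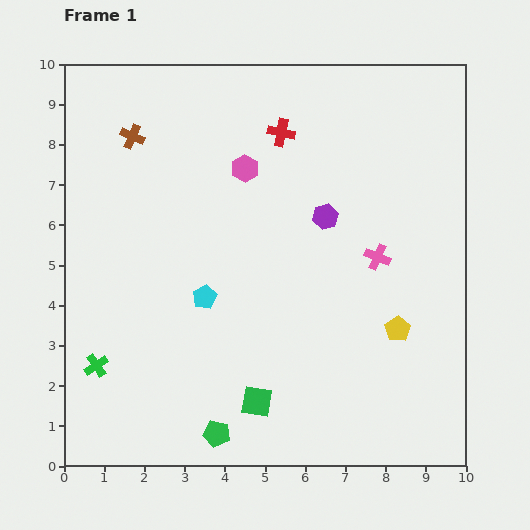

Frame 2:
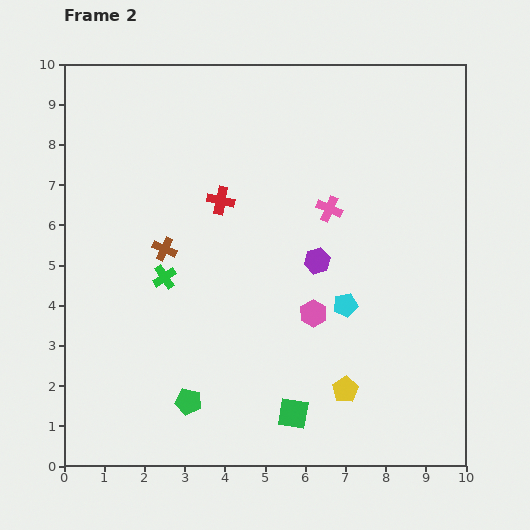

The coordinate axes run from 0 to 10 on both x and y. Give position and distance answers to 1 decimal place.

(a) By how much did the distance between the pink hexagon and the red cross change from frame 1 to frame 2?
+2.3

Distance in frame 1: 1.3. Distance in frame 2: 3.6.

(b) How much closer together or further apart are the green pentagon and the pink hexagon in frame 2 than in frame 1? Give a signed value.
-2.8

Distance in frame 1: 6.6. Distance in frame 2: 3.8.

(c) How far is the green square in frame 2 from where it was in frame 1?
0.9

The green square moved from (4.8, 1.6) to (5.7, 1.3), a distance of √(0.9² + 0.3²) ≈ 0.9.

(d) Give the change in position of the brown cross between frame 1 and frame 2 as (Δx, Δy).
(0.8, -2.8)

The brown cross was at (1.7, 8.2) in frame 1 and (2.5, 5.4) in frame 2.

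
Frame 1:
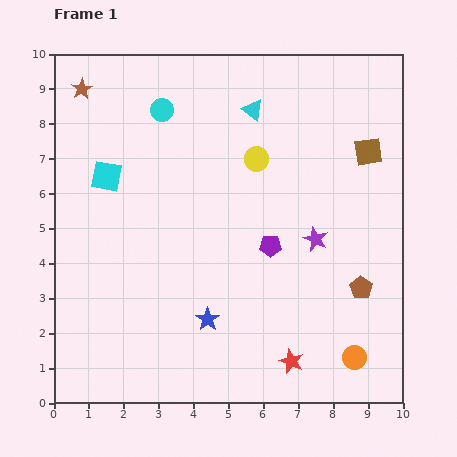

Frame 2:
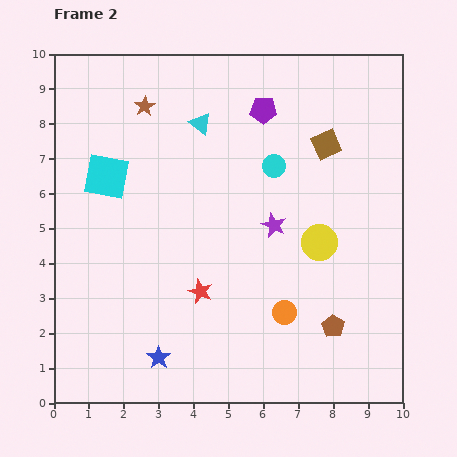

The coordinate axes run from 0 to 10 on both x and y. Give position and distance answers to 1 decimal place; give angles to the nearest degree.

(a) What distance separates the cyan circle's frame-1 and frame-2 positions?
3.6

The cyan circle moved from (3.1, 8.4) to (6.3, 6.8), a distance of √(3.2² + 1.6²) ≈ 3.6.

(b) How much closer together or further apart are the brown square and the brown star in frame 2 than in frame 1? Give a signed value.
-3.1

Distance in frame 1: 8.4. Distance in frame 2: 5.3.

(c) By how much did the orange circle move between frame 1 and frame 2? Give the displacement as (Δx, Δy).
(-2.0, 1.3)

The orange circle was at (8.6, 1.3) in frame 1 and (6.6, 2.6) in frame 2.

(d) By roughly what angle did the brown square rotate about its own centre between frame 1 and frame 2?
16° counter-clockwise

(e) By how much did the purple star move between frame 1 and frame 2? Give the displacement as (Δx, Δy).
(-1.2, 0.4)

The purple star was at (7.5, 4.7) in frame 1 and (6.3, 5.1) in frame 2.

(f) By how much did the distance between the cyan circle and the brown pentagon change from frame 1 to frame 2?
-2.7

Distance in frame 1: 7.6. Distance in frame 2: 4.9.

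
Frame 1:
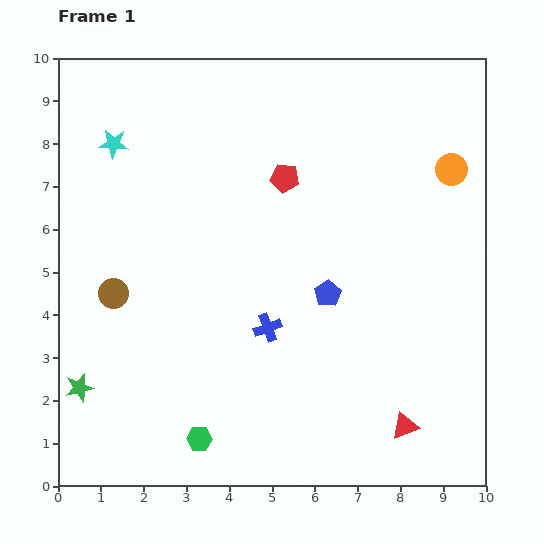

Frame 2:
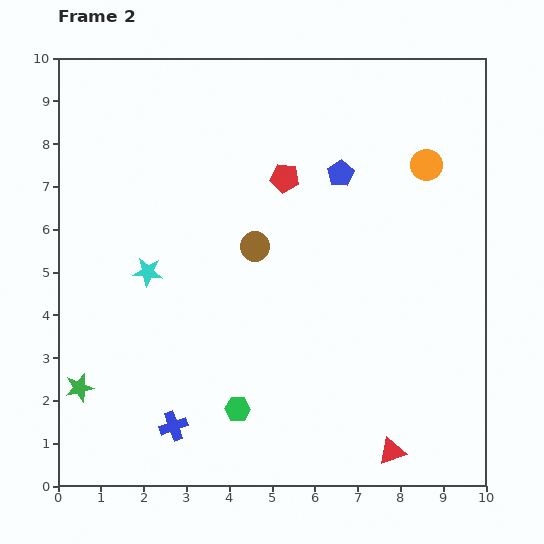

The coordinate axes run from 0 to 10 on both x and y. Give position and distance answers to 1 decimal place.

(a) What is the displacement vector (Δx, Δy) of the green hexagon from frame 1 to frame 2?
(0.9, 0.7)

The green hexagon was at (3.3, 1.1) in frame 1 and (4.2, 1.8) in frame 2.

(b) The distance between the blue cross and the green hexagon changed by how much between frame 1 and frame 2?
-1.5

Distance in frame 1: 3.1. Distance in frame 2: 1.6.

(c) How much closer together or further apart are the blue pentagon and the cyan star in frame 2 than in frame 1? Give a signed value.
-1.0

Distance in frame 1: 6.1. Distance in frame 2: 5.1.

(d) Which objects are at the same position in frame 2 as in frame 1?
the red pentagon, the green star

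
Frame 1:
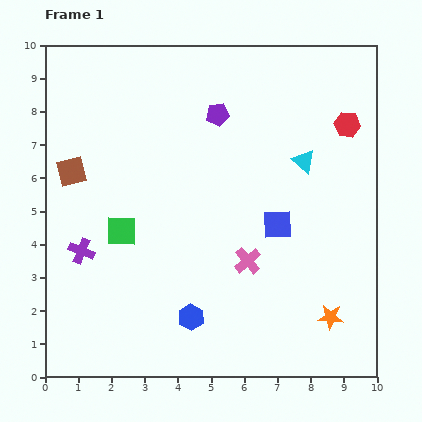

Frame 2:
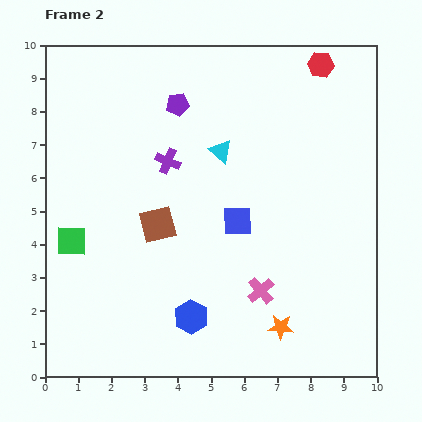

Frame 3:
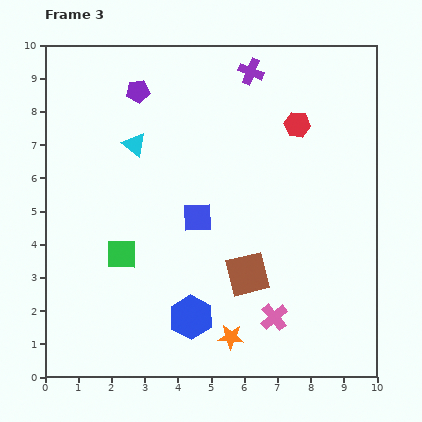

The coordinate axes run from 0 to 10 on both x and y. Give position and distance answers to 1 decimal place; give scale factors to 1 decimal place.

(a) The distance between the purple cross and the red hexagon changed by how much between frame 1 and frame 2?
-3.5

Distance in frame 1: 8.9. Distance in frame 2: 5.4.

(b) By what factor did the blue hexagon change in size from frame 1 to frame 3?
1.7×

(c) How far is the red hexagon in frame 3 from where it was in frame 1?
1.5

The red hexagon moved from (9.1, 7.6) to (7.6, 7.6), a distance of √(1.5² + 0.0²) ≈ 1.5.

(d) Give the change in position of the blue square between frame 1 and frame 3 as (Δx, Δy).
(-2.4, 0.2)

The blue square was at (7.0, 4.6) in frame 1 and (4.6, 4.8) in frame 3.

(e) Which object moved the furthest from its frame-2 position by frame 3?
the purple cross

(moved 3.7; next 3.1)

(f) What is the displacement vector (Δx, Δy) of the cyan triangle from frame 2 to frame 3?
(-2.6, 0.2)

The cyan triangle was at (5.3, 6.8) in frame 2 and (2.7, 7.0) in frame 3.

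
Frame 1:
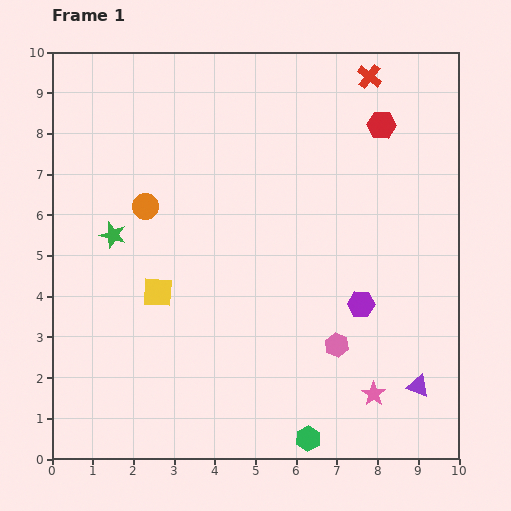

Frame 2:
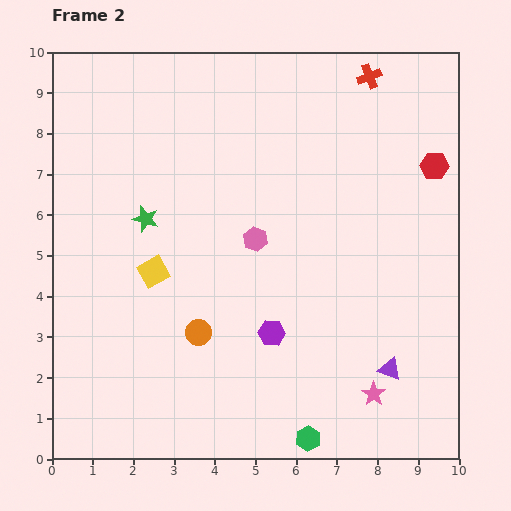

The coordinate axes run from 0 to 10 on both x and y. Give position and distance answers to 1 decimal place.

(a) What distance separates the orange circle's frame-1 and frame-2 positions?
3.4

The orange circle moved from (2.3, 6.2) to (3.6, 3.1), a distance of √(1.3² + 3.1²) ≈ 3.4.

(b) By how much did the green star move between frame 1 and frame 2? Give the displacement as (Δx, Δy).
(0.8, 0.4)

The green star was at (1.5, 5.5) in frame 1 and (2.3, 5.9) in frame 2.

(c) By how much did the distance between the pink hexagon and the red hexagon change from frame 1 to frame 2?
-0.7

Distance in frame 1: 5.5. Distance in frame 2: 4.8.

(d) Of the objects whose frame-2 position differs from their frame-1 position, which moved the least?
the yellow square

(moved 0.5)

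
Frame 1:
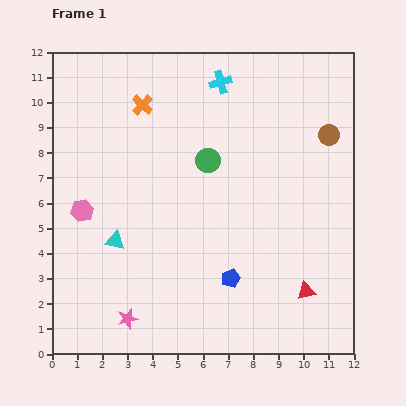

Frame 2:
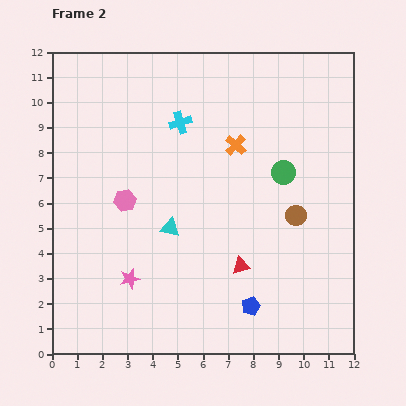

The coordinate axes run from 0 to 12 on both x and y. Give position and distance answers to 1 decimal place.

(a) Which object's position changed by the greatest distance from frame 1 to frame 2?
the orange cross

(moved 4.0; next 3.5)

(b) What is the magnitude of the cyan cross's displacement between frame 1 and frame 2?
2.3

The cyan cross moved from (6.7, 10.8) to (5.1, 9.2), a distance of √(1.6² + 1.6²) ≈ 2.3.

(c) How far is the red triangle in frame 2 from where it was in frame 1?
2.8

The red triangle moved from (10.1, 2.5) to (7.5, 3.5), a distance of √(2.6² + 1.0²) ≈ 2.8.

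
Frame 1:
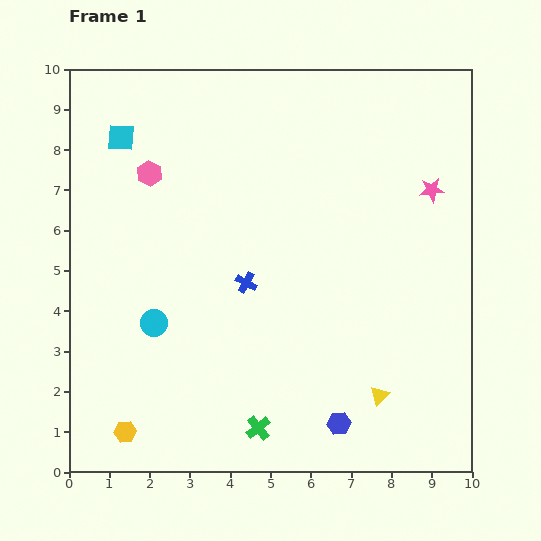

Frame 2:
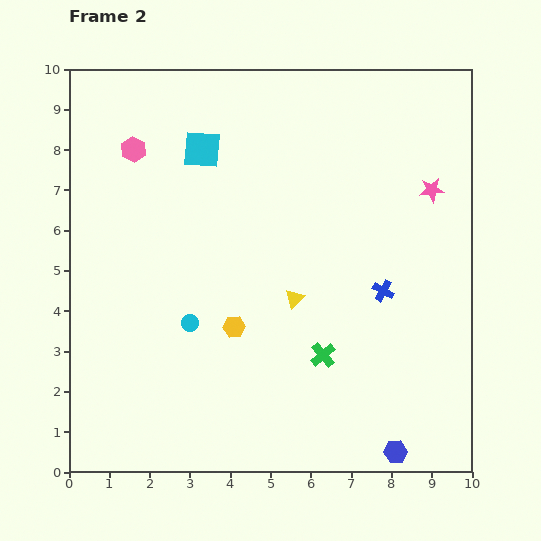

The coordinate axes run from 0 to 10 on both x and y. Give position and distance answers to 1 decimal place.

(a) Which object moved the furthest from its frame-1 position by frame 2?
the yellow hexagon

(moved 3.7; next 3.4)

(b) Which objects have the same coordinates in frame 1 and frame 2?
the pink star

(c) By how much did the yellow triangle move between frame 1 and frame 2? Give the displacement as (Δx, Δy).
(-2.1, 2.4)

The yellow triangle was at (7.7, 1.9) in frame 1 and (5.6, 4.3) in frame 2.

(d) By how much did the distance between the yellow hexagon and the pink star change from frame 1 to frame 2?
-3.7

Distance in frame 1: 9.7. Distance in frame 2: 6.0.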